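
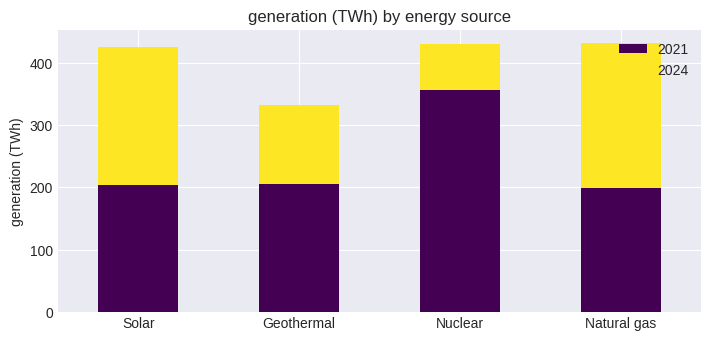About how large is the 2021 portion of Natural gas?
2021 top ≈ 200, bottom ≈ 0; segment ≈ 200.

≈ 200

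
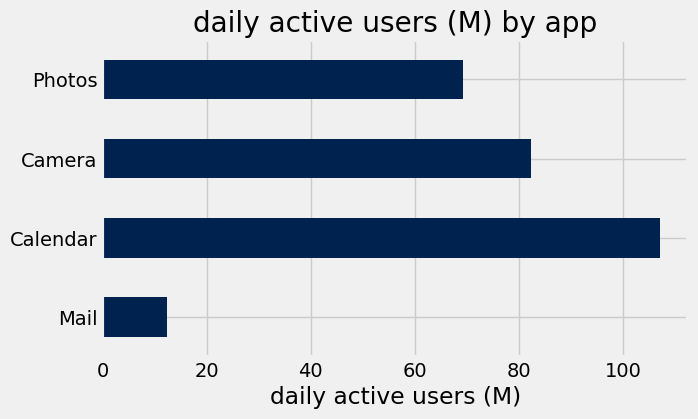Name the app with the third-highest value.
Photos

Top 4: Calendar ≈ 110, Camera ≈ 80, Photos ≈ 70, Mail ≈ 10.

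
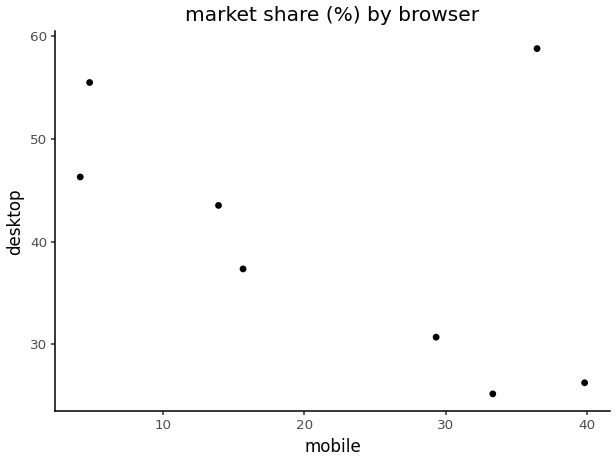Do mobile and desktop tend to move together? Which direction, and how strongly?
Points are negatively correlated; moderate (|r| ≈ 0.5).

negative, moderate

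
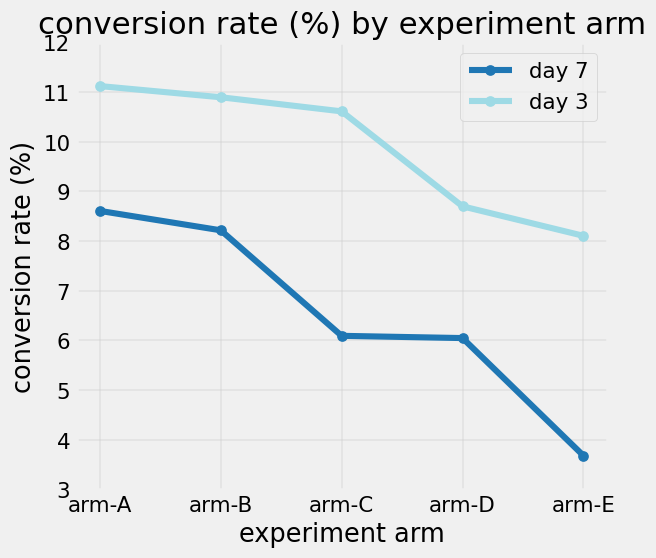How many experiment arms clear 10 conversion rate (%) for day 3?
3

Above 10: arm-A, arm-B, arm-C.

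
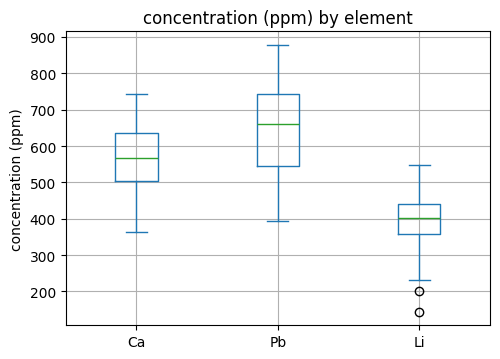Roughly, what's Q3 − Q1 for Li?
≈ 80

Q3 ≈ 440, Q1 ≈ 360; IQR ≈ 80.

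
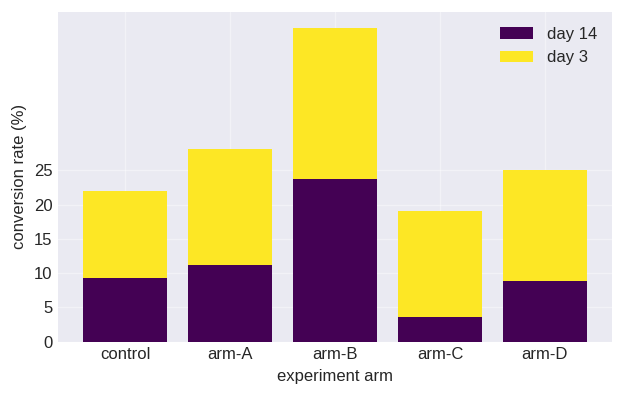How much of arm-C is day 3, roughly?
≈ 15

day 3 top ≈ 20, bottom ≈ 5; segment ≈ 15.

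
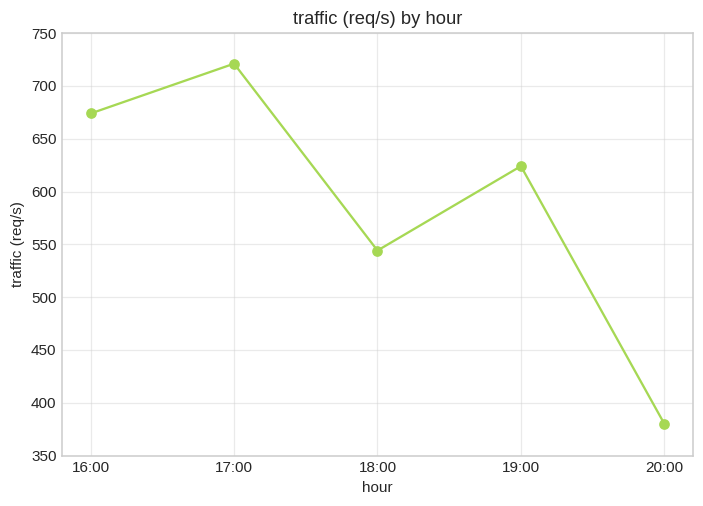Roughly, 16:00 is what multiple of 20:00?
16:00 ≈ 650, 20:00 ≈ 400; 650/400 ≈ 1.62.

≈ 1.62×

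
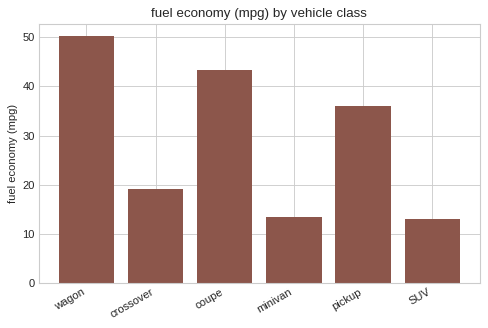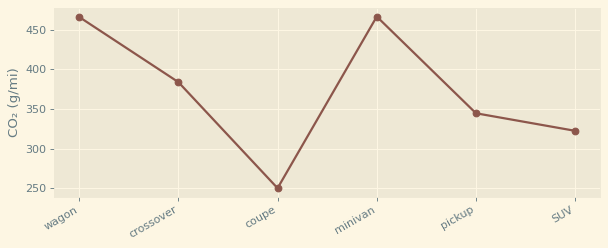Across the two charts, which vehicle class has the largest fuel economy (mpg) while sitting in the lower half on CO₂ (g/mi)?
coupe

Chart 2 median CO₂ (g/mi) ≈ 350; below-median vehicle classes: coupe, pickup, SUV. Among those, coupe has the highest fuel economy (mpg) (≈ 45).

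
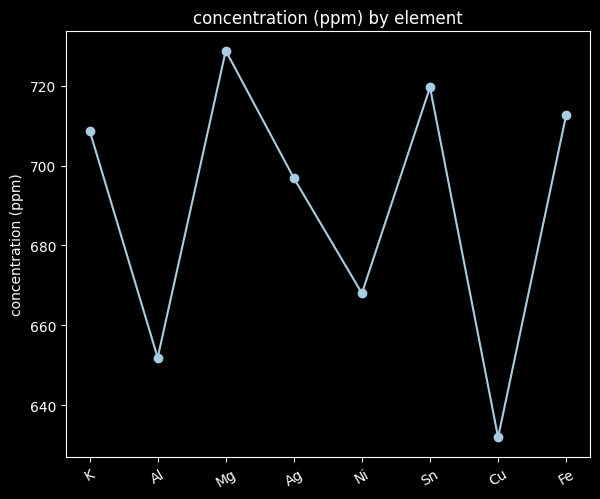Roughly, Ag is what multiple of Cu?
≈ 1.11×

Ag ≈ 700, Cu ≈ 630; 700/630 ≈ 1.11.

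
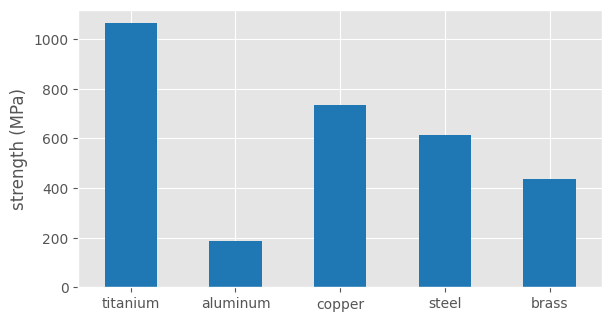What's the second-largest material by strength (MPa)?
Top 3: titanium ≈ 1100, copper ≈ 700, steel ≈ 600.

copper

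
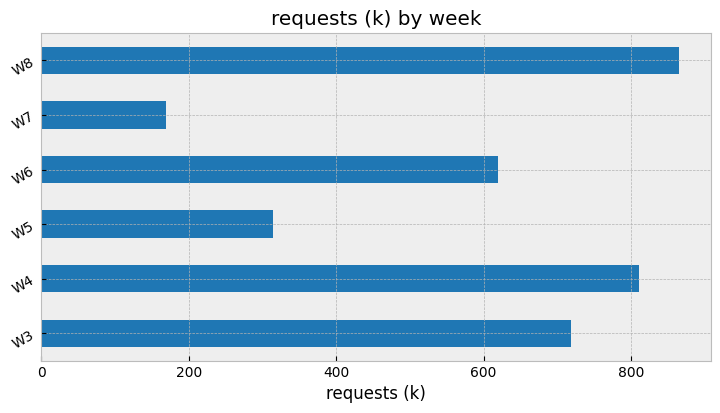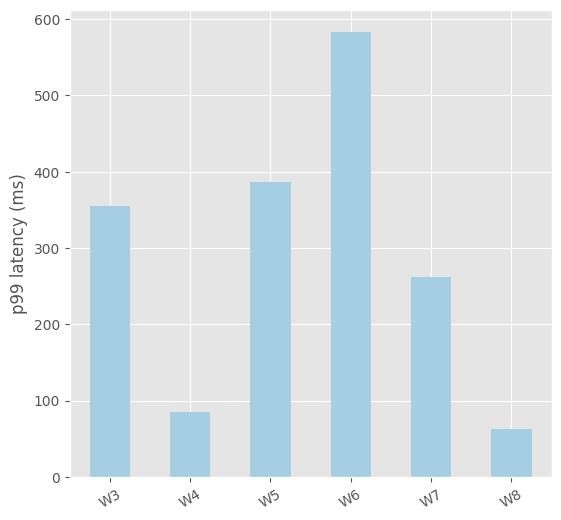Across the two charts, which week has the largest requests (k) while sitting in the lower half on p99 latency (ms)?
W8

Chart 2 median p99 latency (ms) ≈ 300; below-median weeks: W4, W7, W8. Among those, W8 has the highest requests (k) (≈ 900).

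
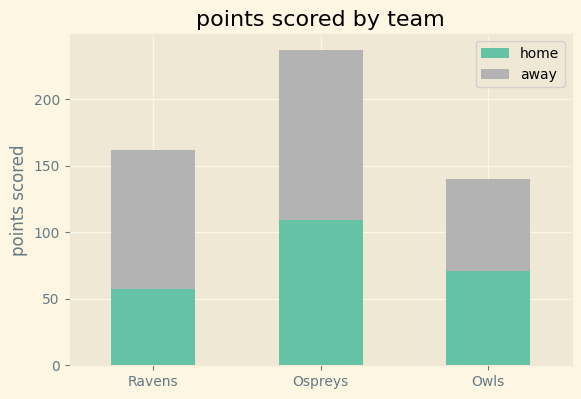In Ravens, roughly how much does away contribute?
away top ≈ 160, bottom ≈ 60; segment ≈ 100.

≈ 100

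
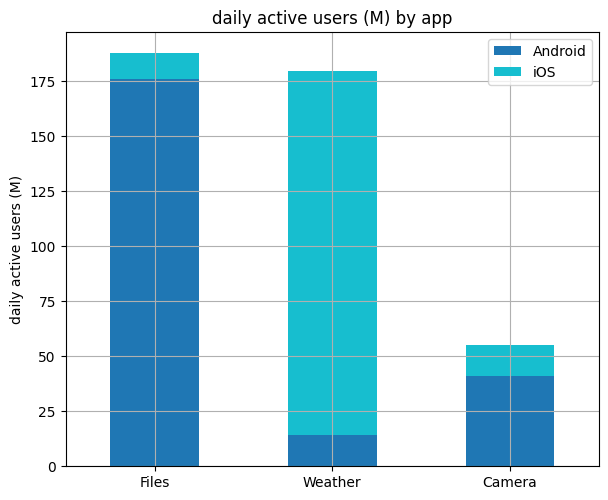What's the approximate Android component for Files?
≈ 180

Android top ≈ 180, bottom ≈ 0; segment ≈ 180.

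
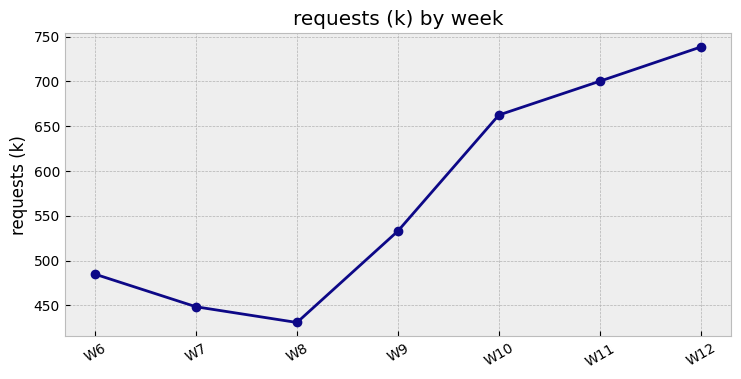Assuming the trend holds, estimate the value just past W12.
Last three: 650, 700, 750 → slope ≈ 50/step → next ≈ 800.

≈ 800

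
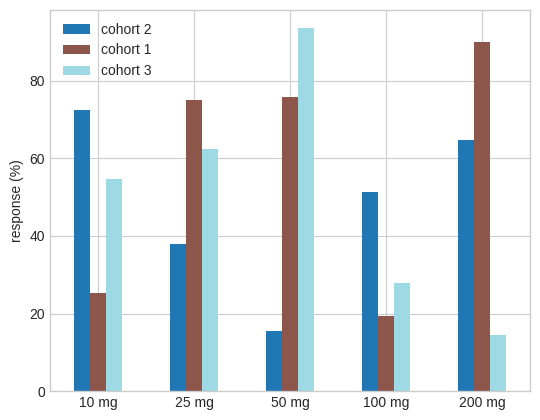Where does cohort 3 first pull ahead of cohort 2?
25 mg

10 mg: cohort 3 ≈ 50 vs cohort 2 ≈ 70 (not yet); 25 mg: cohort 3 ≈ 60 vs cohort 2 ≈ 40 (first crossover).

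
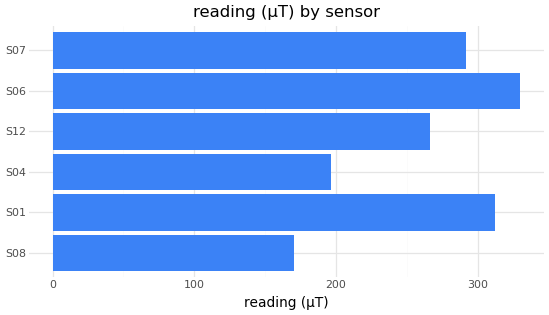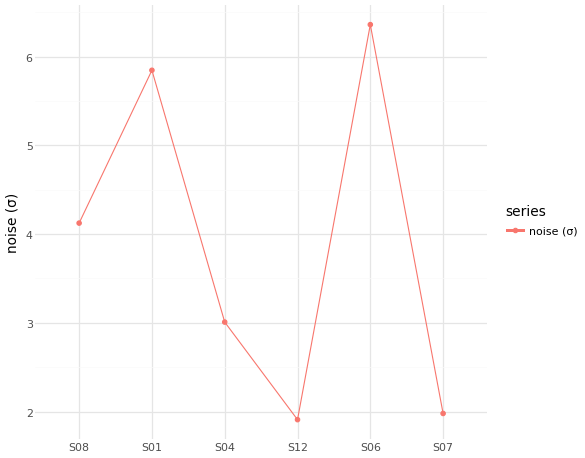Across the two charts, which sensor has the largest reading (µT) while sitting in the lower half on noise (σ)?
Chart 2 median noise (σ) ≈ 4; below-median sensors: S04, S12, S07. Among those, S07 has the highest reading (µT) (≈ 300).

S07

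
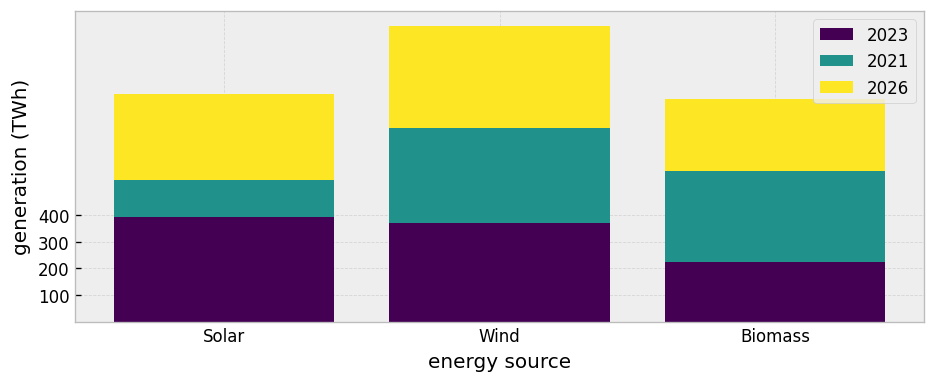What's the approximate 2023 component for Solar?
2023 top ≈ 400, bottom ≈ 0; segment ≈ 400.

≈ 400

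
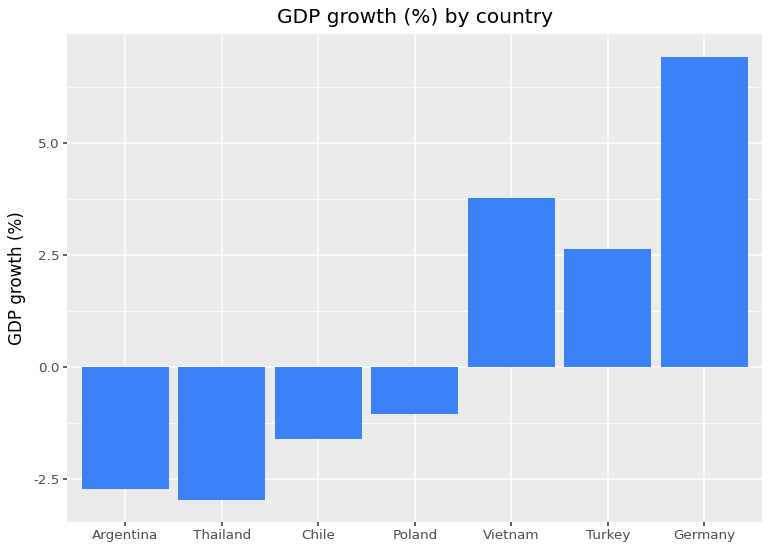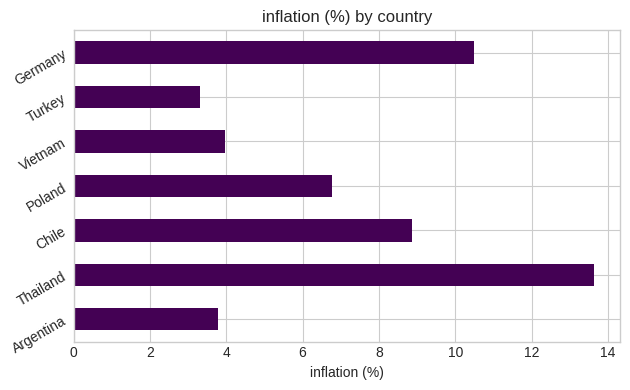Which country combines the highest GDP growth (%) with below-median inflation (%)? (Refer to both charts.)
Chart 2 median inflation (%) ≈ 6; below-median countries: Argentina, Vietnam, Turkey. Among those, Vietnam has the highest GDP growth (%) (≈ 4).

Vietnam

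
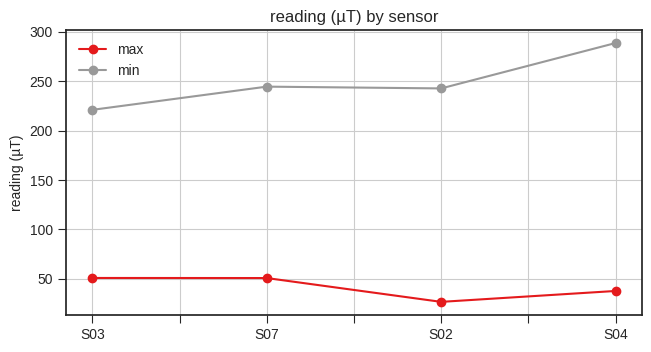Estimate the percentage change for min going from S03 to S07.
≈ +11.1%

S03 ≈ 225, S07 ≈ 250; (250 − 225) / 225 ≈ +11.1%.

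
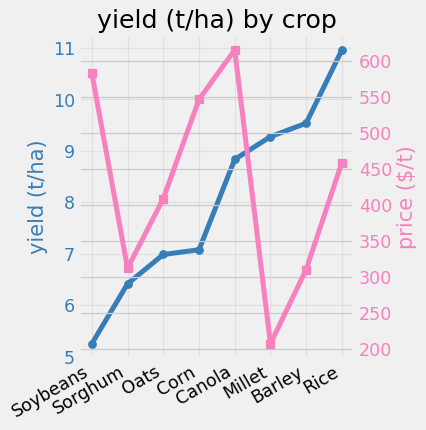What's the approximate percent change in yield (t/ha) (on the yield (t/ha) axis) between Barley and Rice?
Barley ≈ 9.5, Rice ≈ 11.0; (11.0 − 9.5) / 9.5 ≈ +15.8%.

≈ +15.8%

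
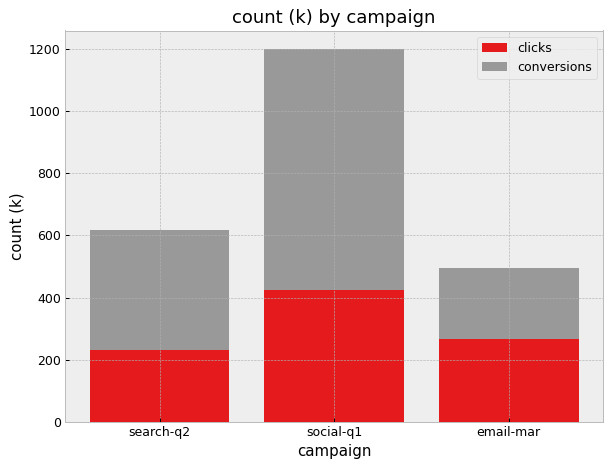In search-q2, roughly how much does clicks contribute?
clicks top ≈ 200, bottom ≈ 0; segment ≈ 200.

≈ 200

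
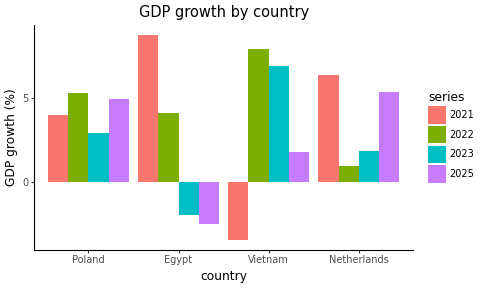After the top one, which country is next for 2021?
Netherlands

Top 3 for 2021: Egypt ≈ 8, Netherlands ≈ 6, Poland ≈ 4.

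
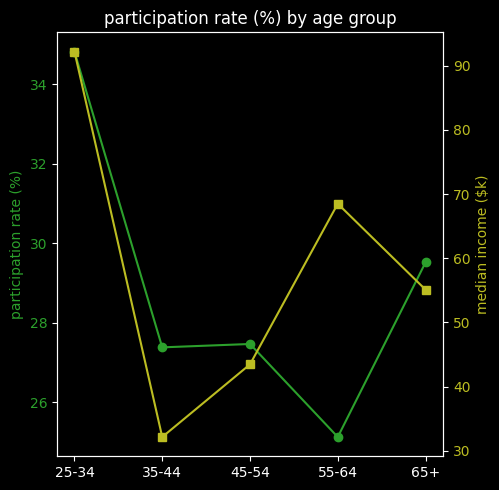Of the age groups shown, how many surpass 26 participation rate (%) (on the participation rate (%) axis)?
4

Above 26: 25-34, 35-44, 45-54, 65+.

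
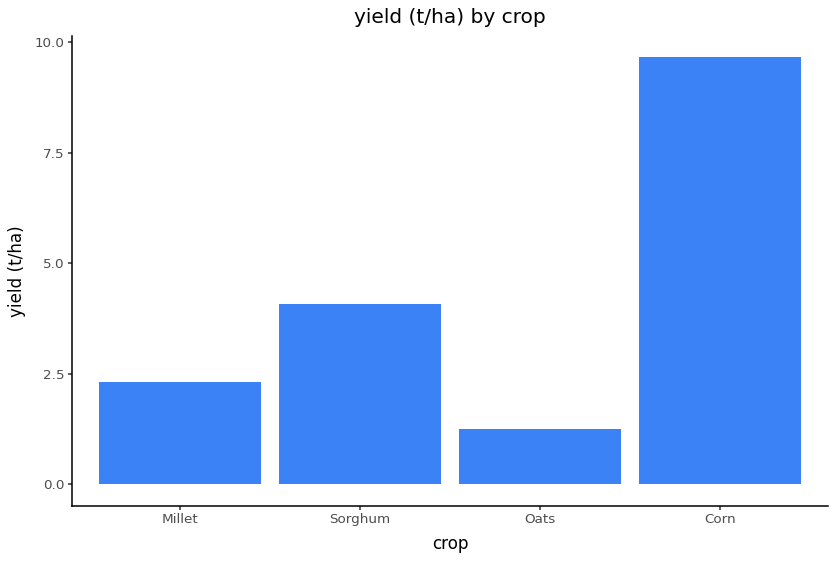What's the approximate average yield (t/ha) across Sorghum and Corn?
≈ 7

(4 + 10) / 2 ≈ 7.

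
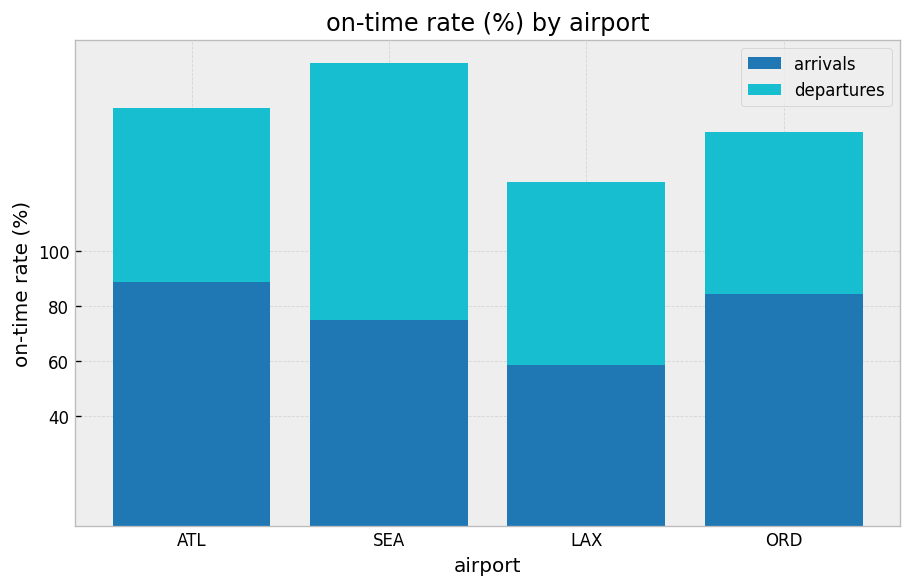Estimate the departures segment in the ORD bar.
departures top ≈ 140, bottom ≈ 80; segment ≈ 60.

≈ 60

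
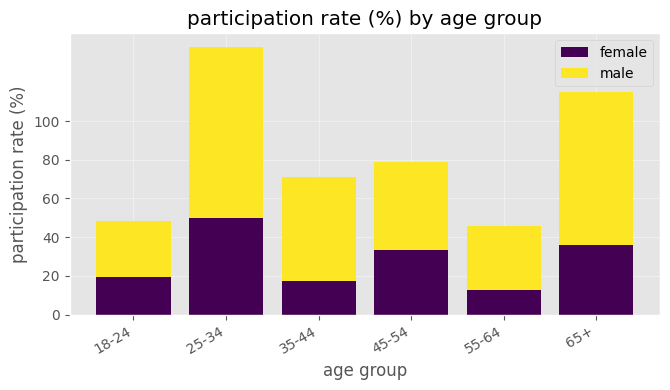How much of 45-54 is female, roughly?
≈ 40

female top ≈ 40, bottom ≈ 0; segment ≈ 40.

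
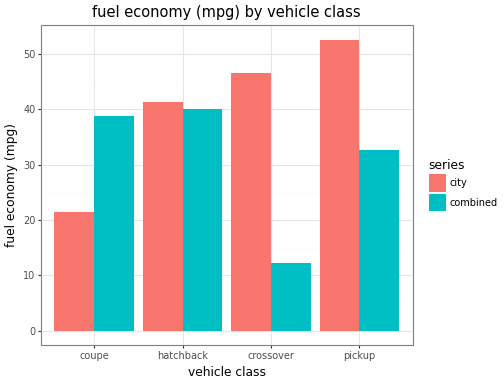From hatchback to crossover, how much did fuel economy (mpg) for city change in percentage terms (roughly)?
≈ +12.5%

hatchback ≈ 40, crossover ≈ 45; (45 − 40) / 40 ≈ +12.5%.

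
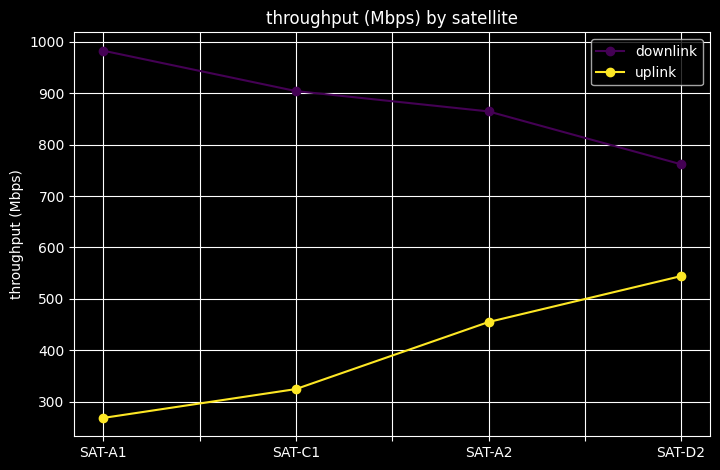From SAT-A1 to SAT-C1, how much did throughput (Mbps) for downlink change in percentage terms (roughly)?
SAT-A1 ≈ 1000, SAT-C1 ≈ 900; (900 − 1000) / 1000 ≈ -10%.

≈ -10%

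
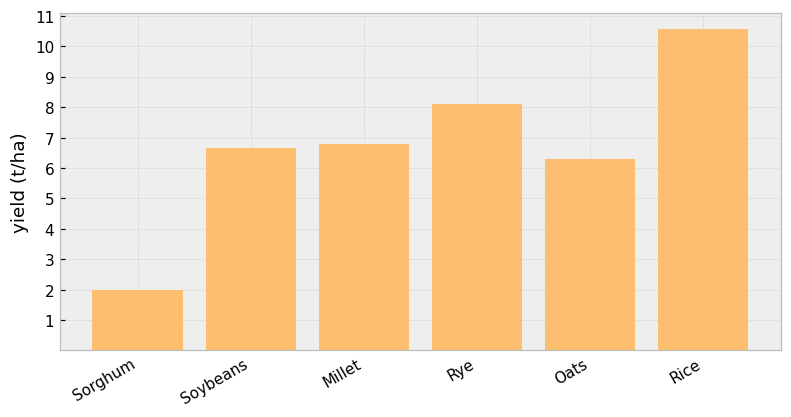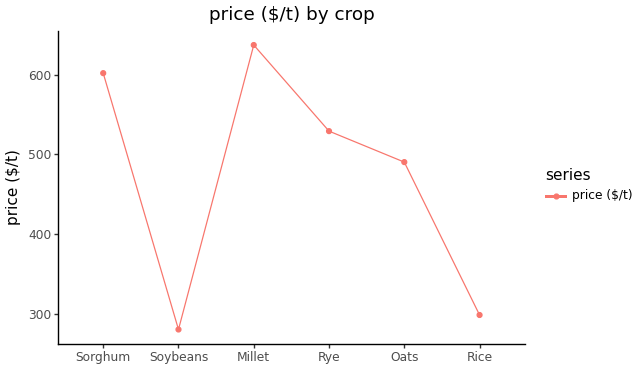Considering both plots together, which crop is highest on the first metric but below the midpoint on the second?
Rice

Chart 2 median price ($/t) ≈ 500; below-median crops: Soybeans, Oats, Rice. Among those, Rice has the highest yield (t/ha) (≈ 11).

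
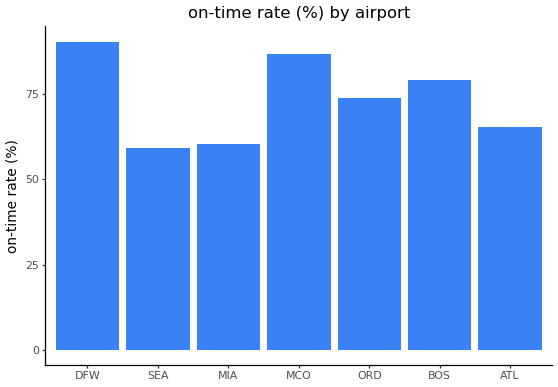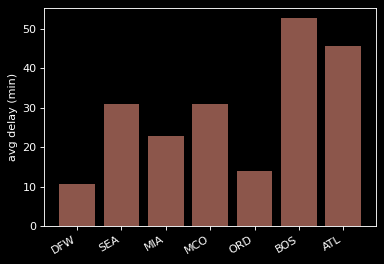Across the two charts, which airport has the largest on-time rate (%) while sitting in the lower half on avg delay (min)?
Chart 2 median avg delay (min) ≈ 30; below-median airports: DFW, MIA, ORD. Among those, DFW has the highest on-time rate (%) (≈ 90).

DFW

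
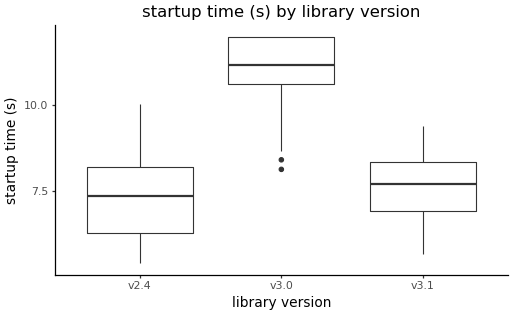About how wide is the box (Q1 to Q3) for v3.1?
≈ 1.5

Q3 ≈ 8.5, Q1 ≈ 7.0; IQR ≈ 1.5.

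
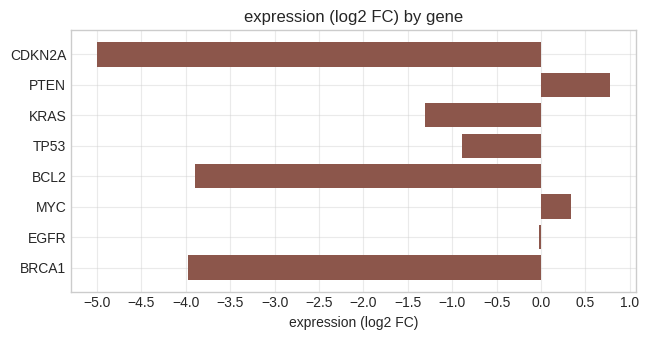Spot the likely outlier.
CDKN2A ≈ -5.0; the rest sit between ≈ -4.0 and ≈ 1.0.

CDKN2A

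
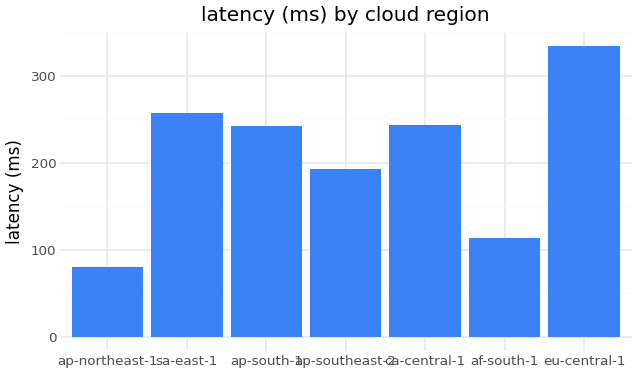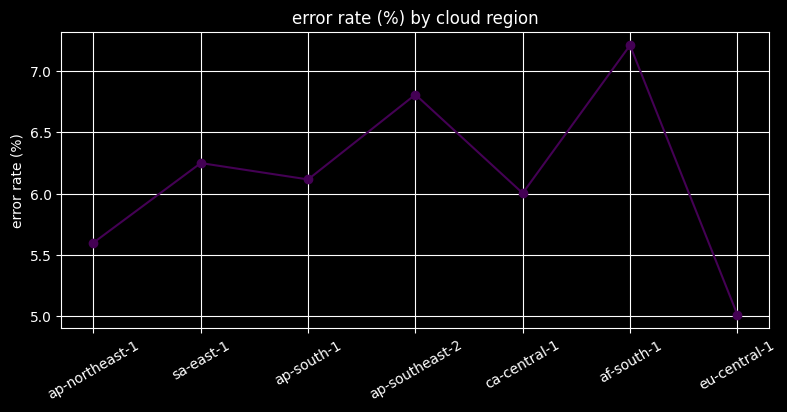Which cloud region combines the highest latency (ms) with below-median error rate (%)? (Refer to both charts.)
eu-central-1

Chart 2 median error rate (%) ≈ 6; below-median cloud regions: ap-northeast-1, ca-central-1, eu-central-1. Among those, eu-central-1 has the highest latency (ms) (≈ 350).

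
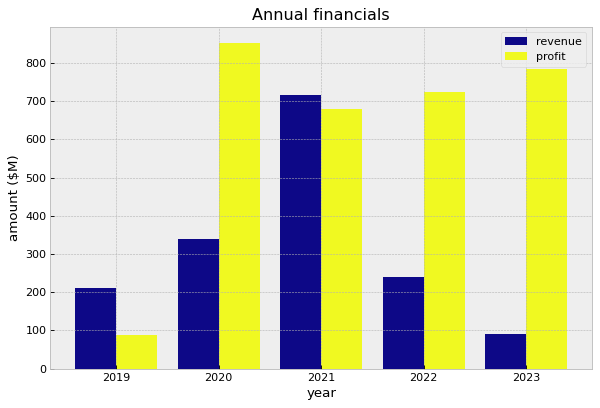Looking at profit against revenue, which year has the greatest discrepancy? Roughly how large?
2023: profit ≈ 800, revenue ≈ 100 → gap ≈ 700. Next-largest (2020) is only ≈ 600.

2023, ≈ 700 $M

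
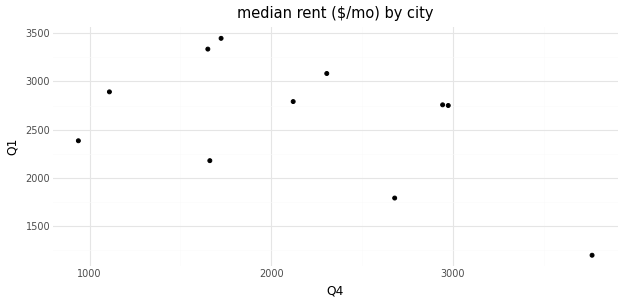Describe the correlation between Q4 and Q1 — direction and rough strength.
negative, moderate

Points are negatively correlated; moderate (|r| ≈ 0.5).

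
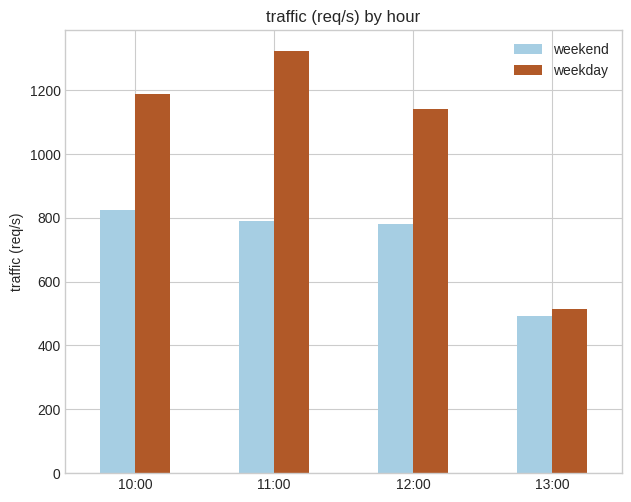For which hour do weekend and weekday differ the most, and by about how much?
11:00: weekend ≈ 800, weekday ≈ 1400 → gap ≈ 600. Next-largest (10:00) is only ≈ 400.

11:00, ≈ 600 req/s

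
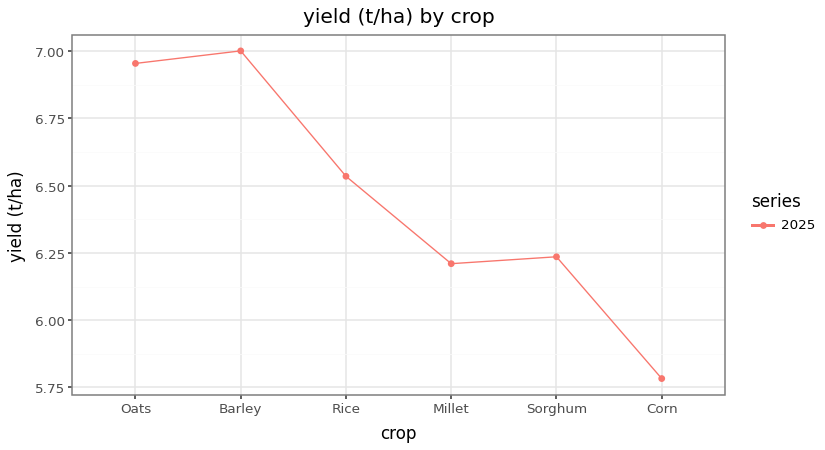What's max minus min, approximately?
≈ 1.2

Max Barley ≈ 7.0, min Corn ≈ 5.8; range ≈ 1.2.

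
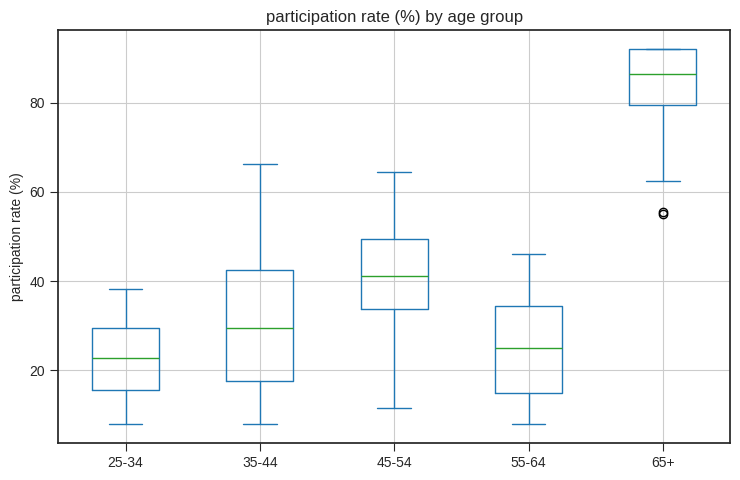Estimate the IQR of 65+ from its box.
≈ 10

Q3 ≈ 90, Q1 ≈ 80; IQR ≈ 10.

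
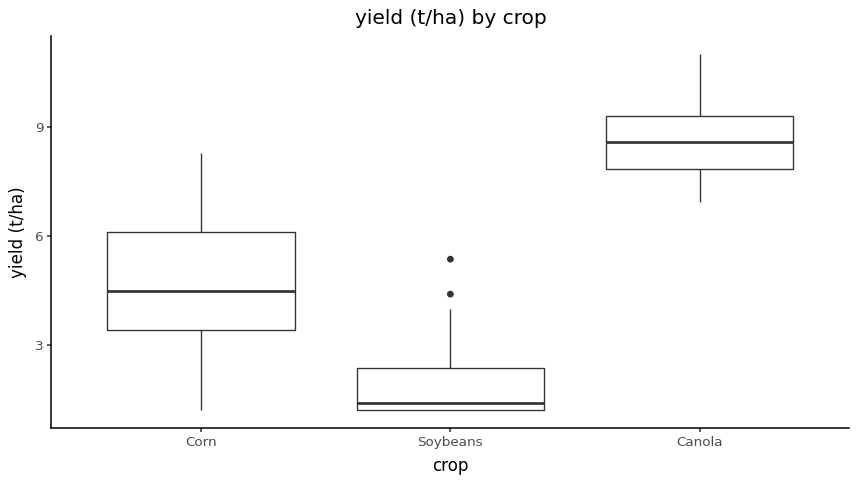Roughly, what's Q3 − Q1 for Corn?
Q3 ≈ 6, Q1 ≈ 3; IQR ≈ 3.

≈ 3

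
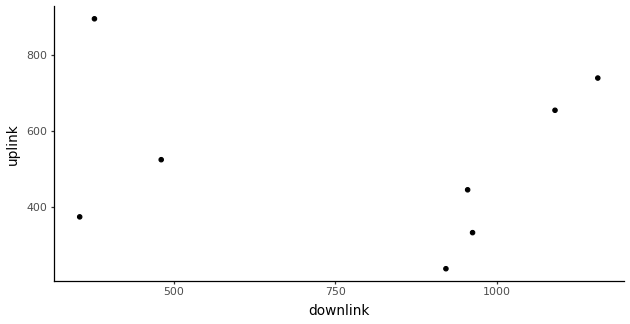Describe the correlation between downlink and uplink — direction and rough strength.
Points are roughly uncorrelated; weak (|r| ≈ 0.1).

no clear correlation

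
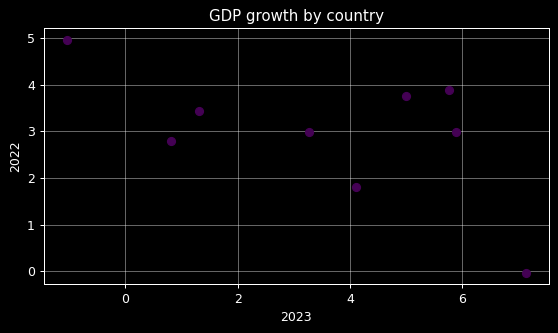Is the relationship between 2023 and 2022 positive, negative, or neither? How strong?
Points are negatively correlated; moderate (|r| ≈ 0.6).

negative, moderate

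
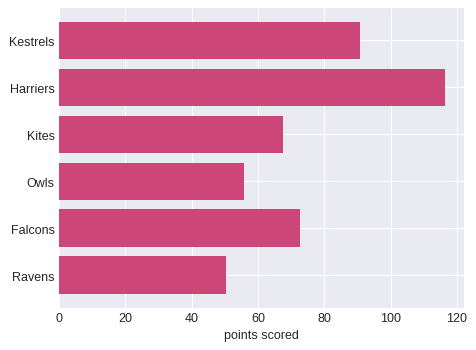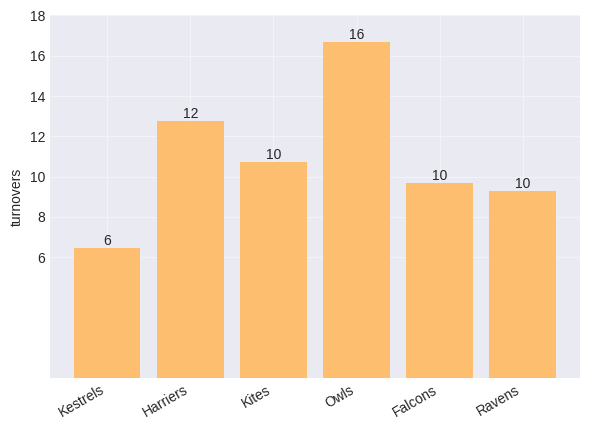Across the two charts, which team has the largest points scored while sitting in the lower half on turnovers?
Kestrels

Chart 2 median turnovers ≈ 10; below-median teams: Kestrels, Falcons, Ravens. Among those, Kestrels has the highest points scored (≈ 100).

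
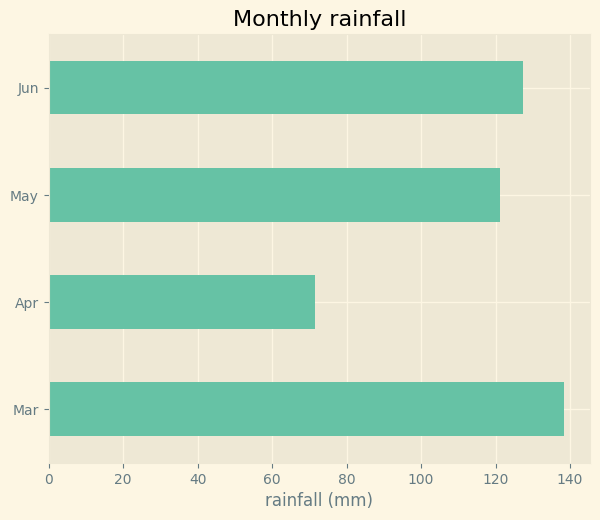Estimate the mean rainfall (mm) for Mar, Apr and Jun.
≈ 113

(140 + 80 + 120) / 3 ≈ 113.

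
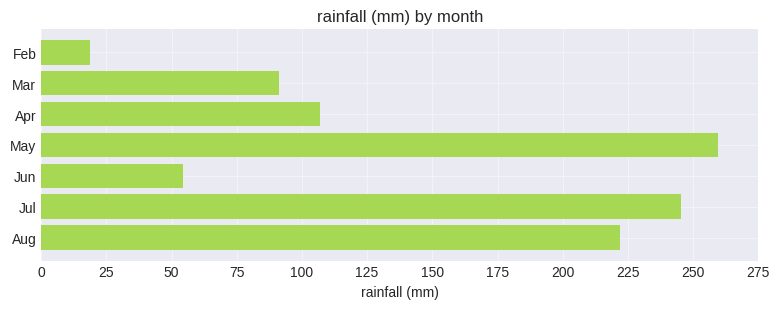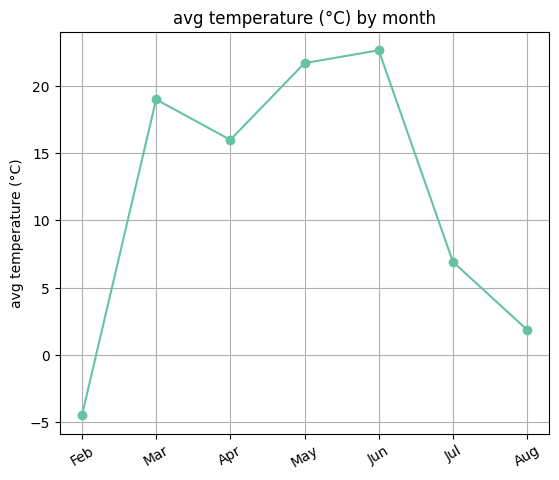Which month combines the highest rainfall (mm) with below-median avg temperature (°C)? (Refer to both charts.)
Chart 2 median avg temperature (°C) ≈ 15; below-median months: Feb, Jul, Aug. Among those, Jul has the highest rainfall (mm) (≈ 250).

Jul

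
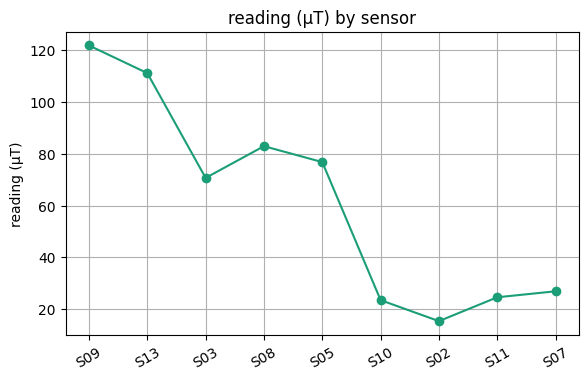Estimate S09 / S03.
S09 ≈ 120, S03 ≈ 70; 120/70 ≈ 1.71.

≈ 1.71×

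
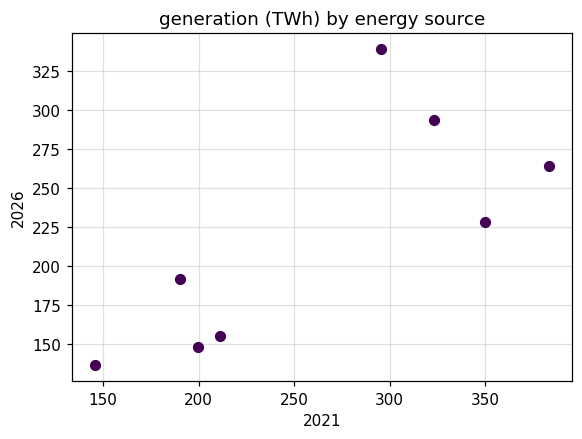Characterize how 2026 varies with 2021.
Points are positively correlated; strong (|r| ≈ 0.8).

positive, strong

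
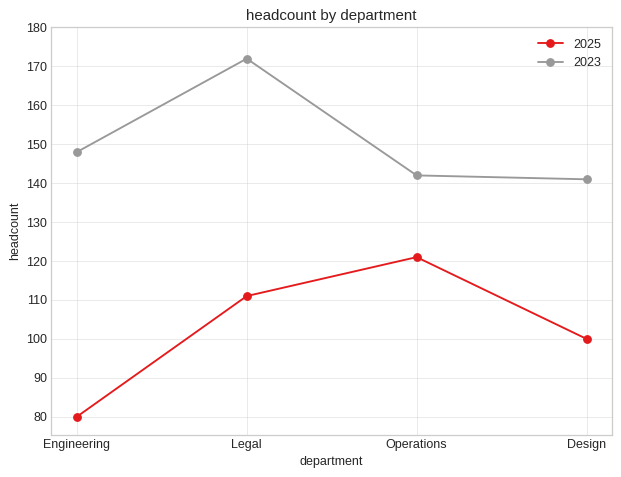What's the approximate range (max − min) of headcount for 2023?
≈ 30

Max Legal ≈ 170, min Design ≈ 140; range ≈ 30.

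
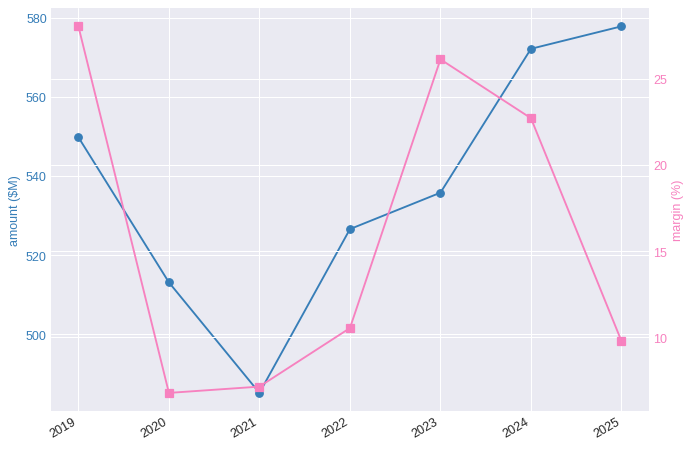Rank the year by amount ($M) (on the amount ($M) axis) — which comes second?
Top 3 (on the amount ($M) axis): 2025 ≈ 580, 2024 ≈ 570, 2019 ≈ 550.

2024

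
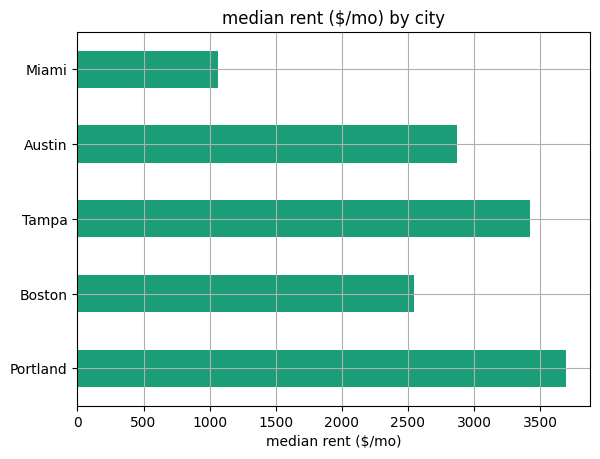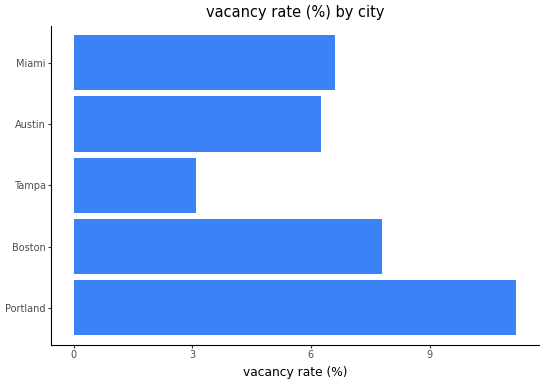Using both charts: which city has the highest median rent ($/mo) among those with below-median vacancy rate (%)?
Tampa

Chart 2 median vacancy rate (%) ≈ 6; below-median cities: Tampa, Austin. Among those, Tampa has the highest median rent ($/mo) (≈ 3500).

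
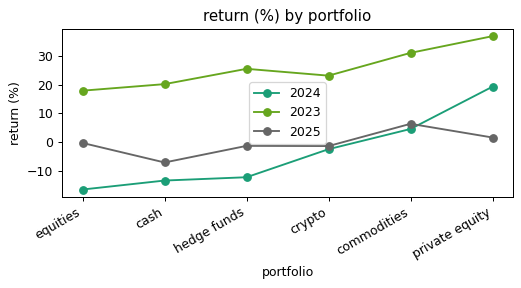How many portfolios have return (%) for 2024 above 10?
1

Above 10: private equity.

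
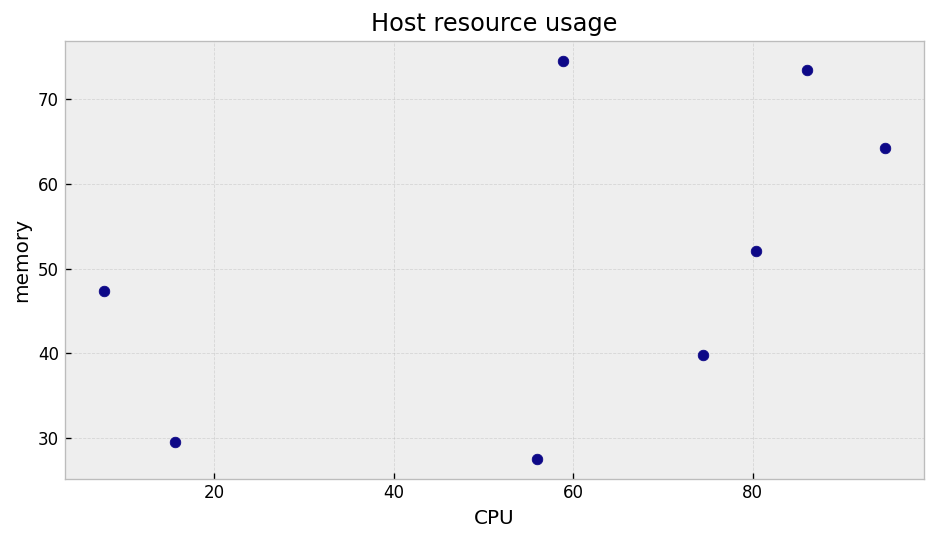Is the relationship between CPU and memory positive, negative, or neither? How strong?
positive, moderate

Points are positively correlated; moderate (|r| ≈ 0.5).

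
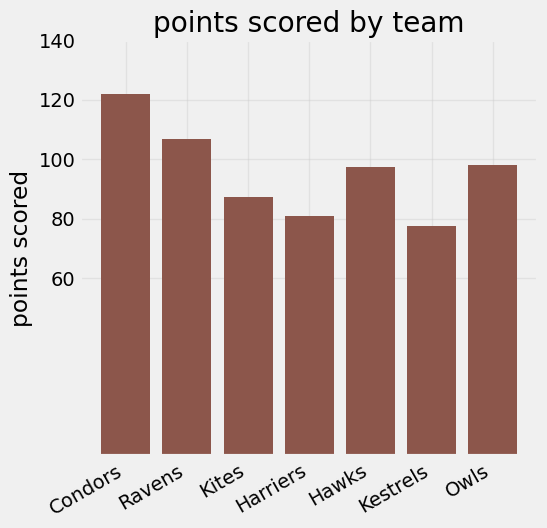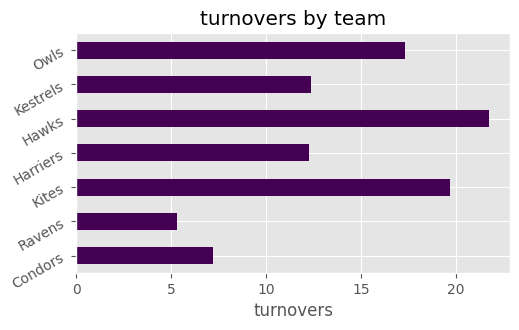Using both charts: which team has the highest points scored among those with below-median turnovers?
Chart 2 median turnovers ≈ 12; below-median teams: Condors, Ravens, Harriers. Among those, Condors has the highest points scored (≈ 120).

Condors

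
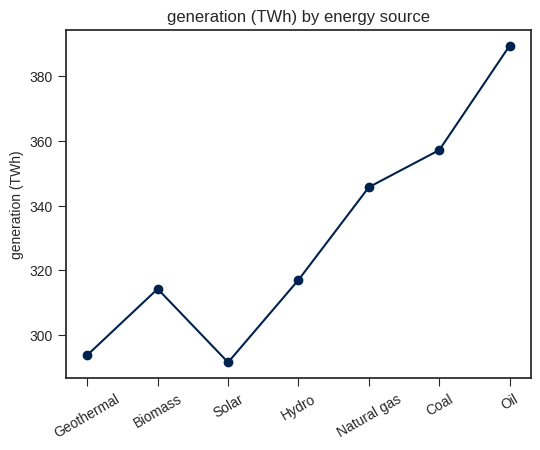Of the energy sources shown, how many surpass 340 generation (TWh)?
3

Above 340: Natural gas, Coal, Oil.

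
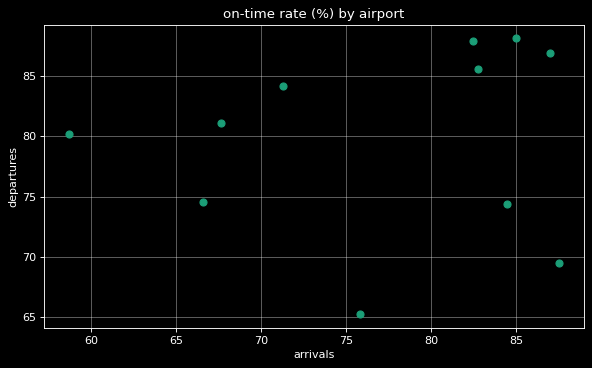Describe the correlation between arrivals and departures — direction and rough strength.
Points are roughly uncorrelated; weak (|r| ≈ 0.1).

no clear correlation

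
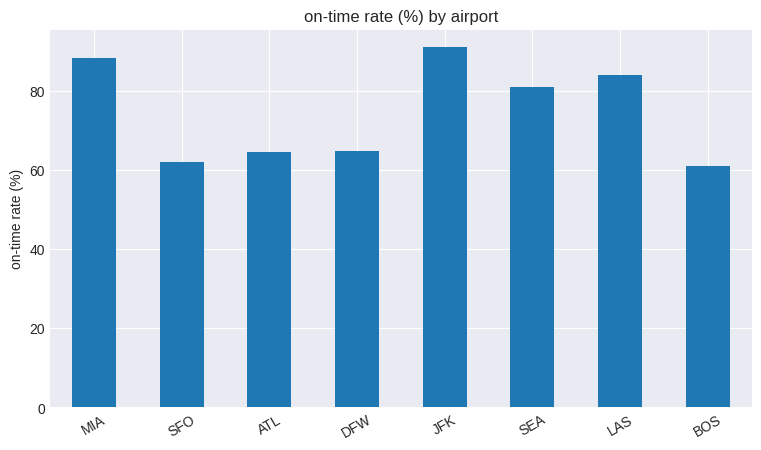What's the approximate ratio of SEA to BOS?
≈ 1.33×

SEA ≈ 80, BOS ≈ 60; 80/60 ≈ 1.33.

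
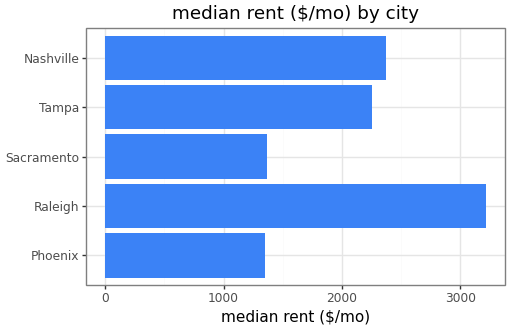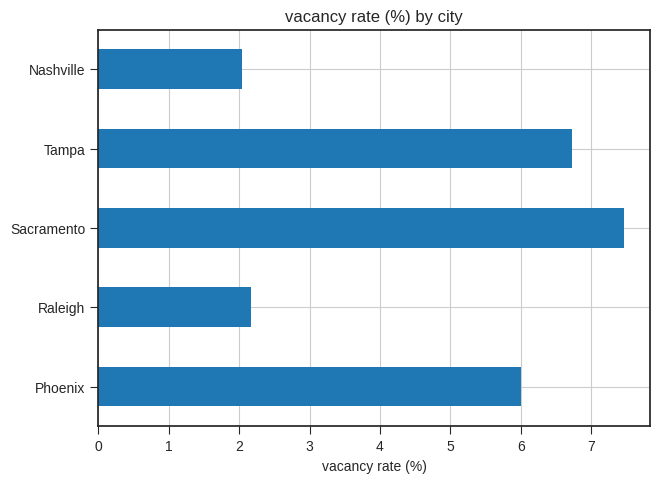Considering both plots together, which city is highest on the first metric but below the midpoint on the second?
Raleigh

Chart 2 median vacancy rate (%) ≈ 6; below-median cities: Raleigh, Nashville. Among those, Raleigh has the highest median rent ($/mo) (≈ 3000).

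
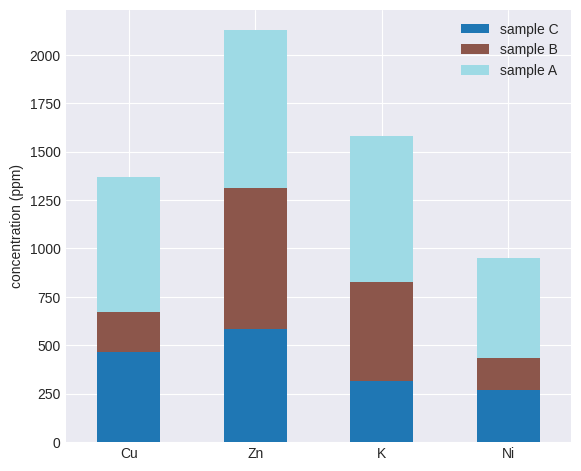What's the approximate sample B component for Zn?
sample B top ≈ 1400, bottom ≈ 600; segment ≈ 800.

≈ 800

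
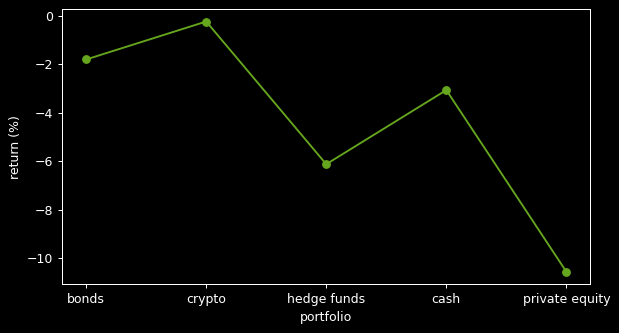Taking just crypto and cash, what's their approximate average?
(0 + -3) / 2 ≈ -2.

≈ -2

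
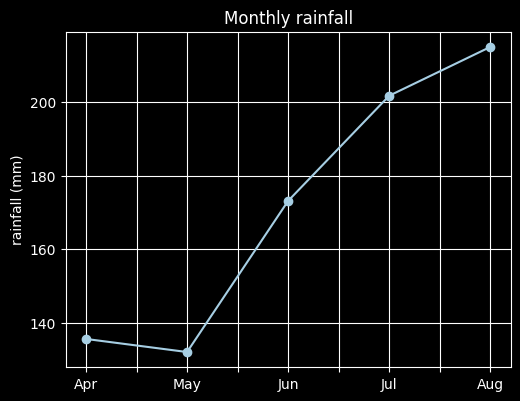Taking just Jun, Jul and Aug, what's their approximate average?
≈ 197

(170 + 200 + 220) / 3 ≈ 197.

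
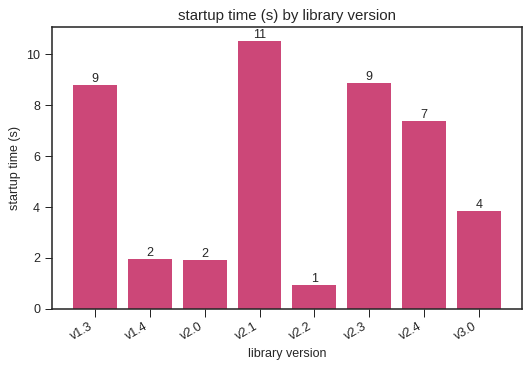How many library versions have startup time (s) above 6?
Above 6: v1.3, v2.1, v2.3, v2.4.

4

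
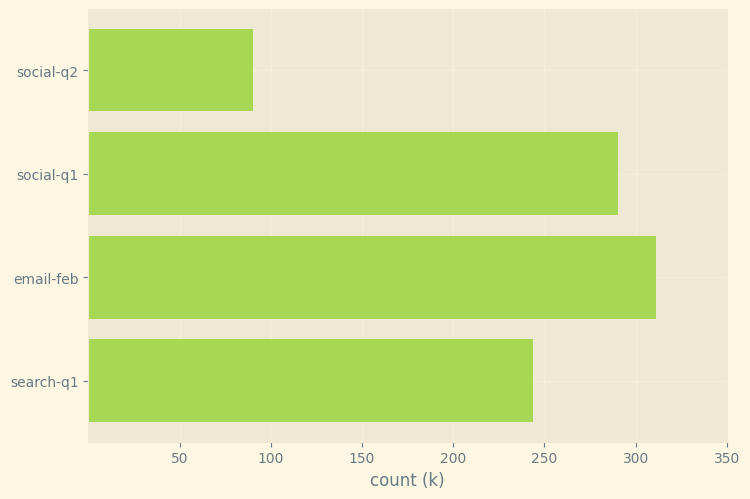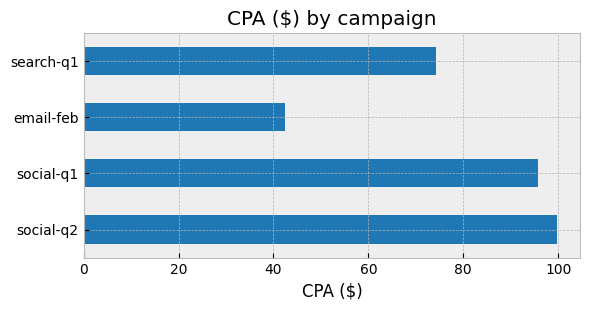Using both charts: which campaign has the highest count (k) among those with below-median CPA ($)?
email-feb

Chart 2 median CPA ($) ≈ 80; below-median campaigns: email-feb, search-q1. Among those, email-feb has the highest count (k) (≈ 300).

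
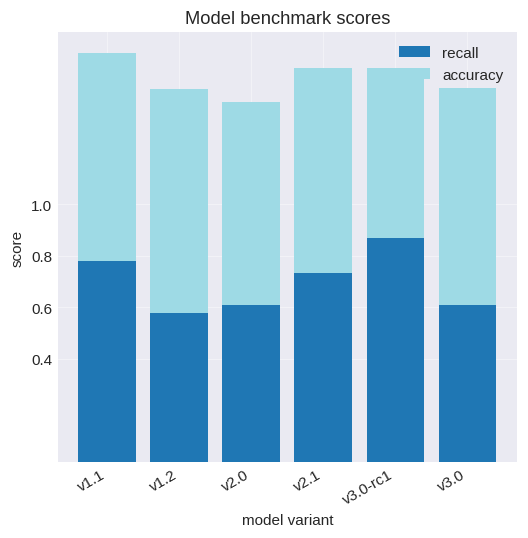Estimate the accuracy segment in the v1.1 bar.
accuracy top ≈ 1.6, bottom ≈ 0.8; segment ≈ 0.8.

≈ 0.8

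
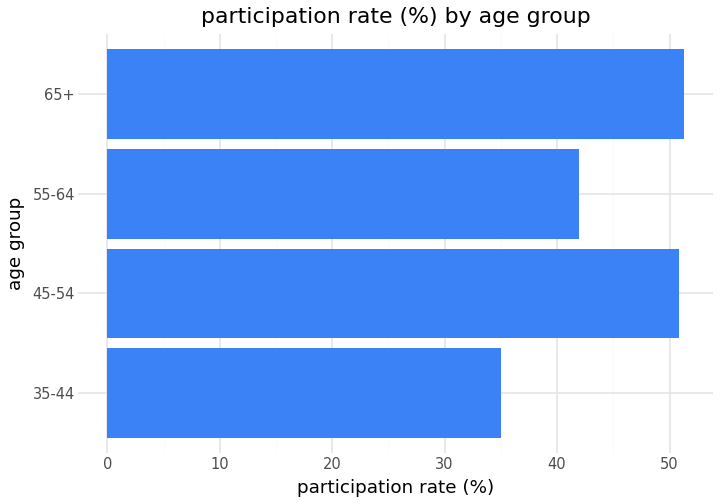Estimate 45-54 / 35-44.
45-54 ≈ 50, 35-44 ≈ 35; 50/35 ≈ 1.43.

≈ 1.43×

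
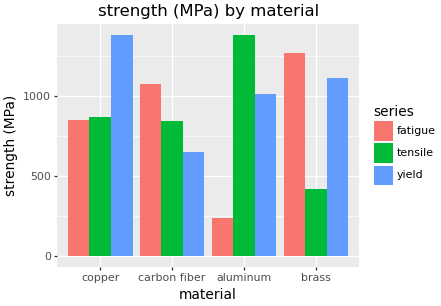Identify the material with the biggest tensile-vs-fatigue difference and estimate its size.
aluminum: tensile ≈ 1400, fatigue ≈ 200 → gap ≈ 1200. Next-largest (brass) is only ≈ 800.

aluminum, ≈ 1200 MPa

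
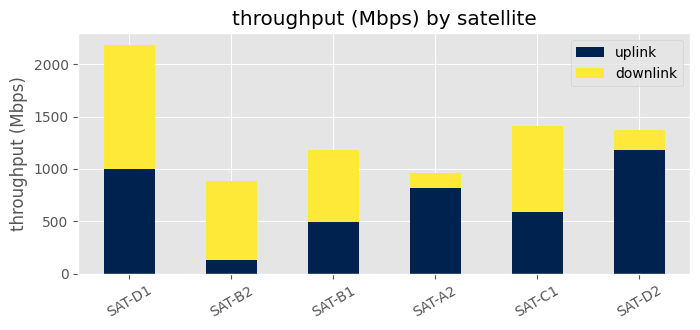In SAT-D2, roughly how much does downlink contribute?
downlink top ≈ 1400, bottom ≈ 1200; segment ≈ 200.

≈ 200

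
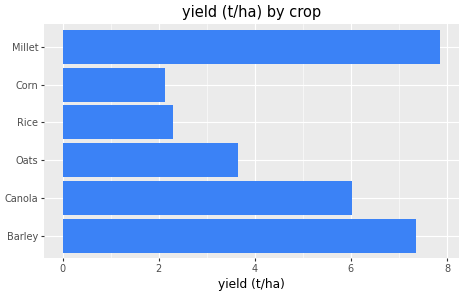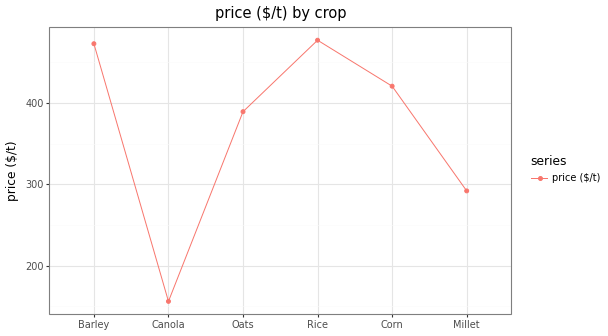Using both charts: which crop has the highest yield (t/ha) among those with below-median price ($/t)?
Chart 2 median price ($/t) ≈ 400; below-median crops: Canola, Oats, Millet. Among those, Millet has the highest yield (t/ha) (≈ 8).

Millet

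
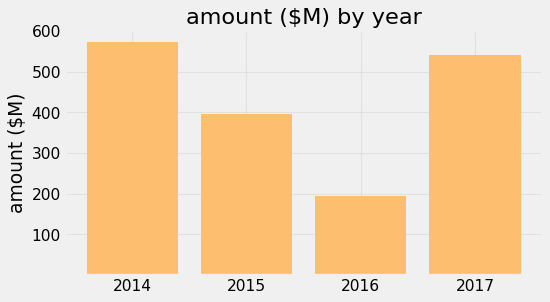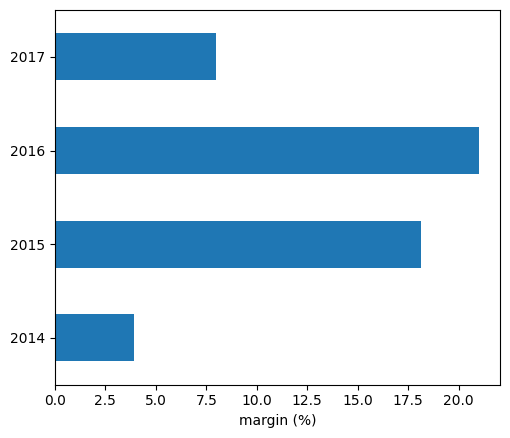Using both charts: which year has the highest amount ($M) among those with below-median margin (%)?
Chart 2 median margin (%) ≈ 14; below-median years: 2014, 2017. Among those, 2014 has the highest amount ($M) (≈ 600).

2014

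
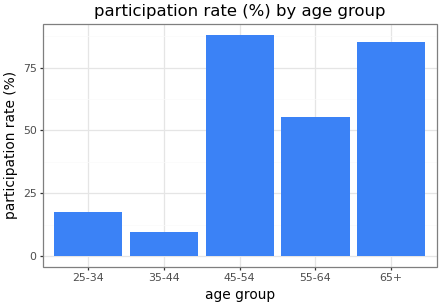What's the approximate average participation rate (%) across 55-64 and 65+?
(60 + 90) / 2 ≈ 75.

≈ 75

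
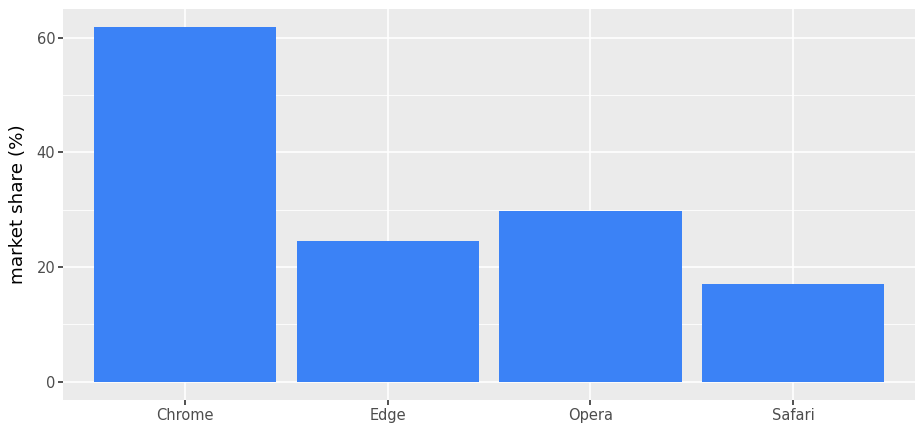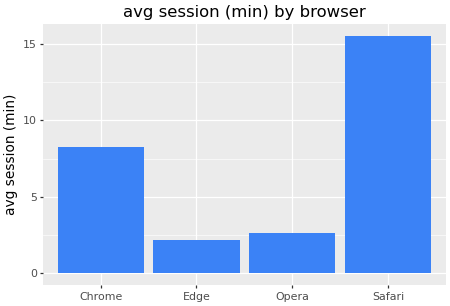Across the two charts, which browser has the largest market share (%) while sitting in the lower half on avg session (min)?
Chart 2 median avg session (min) ≈ 6; below-median browsers: Edge, Opera. Among those, Opera has the highest market share (%) (≈ 30).

Opera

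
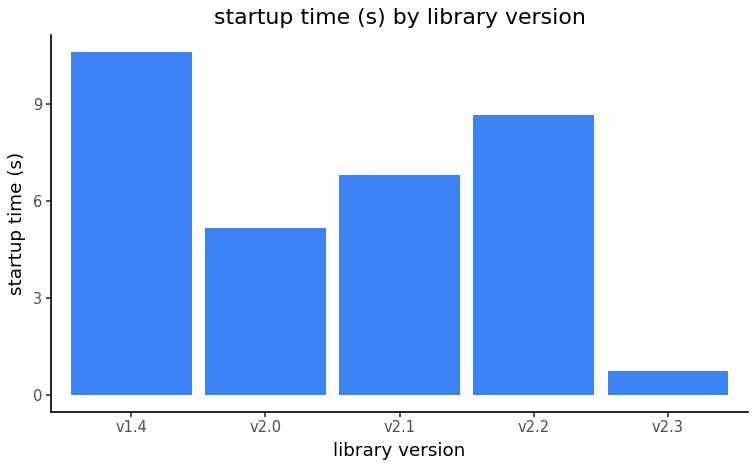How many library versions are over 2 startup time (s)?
Above 2: v1.4, v2.0, v2.1, v2.2.

4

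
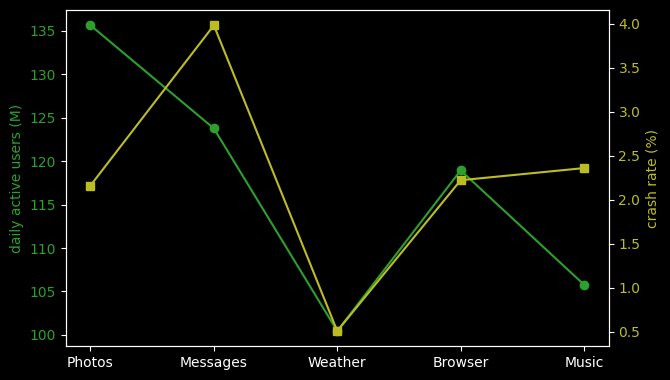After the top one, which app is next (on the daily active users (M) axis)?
Messages

Top 3 (on the daily active users (M) axis): Photos ≈ 135, Messages ≈ 125, Browser ≈ 120.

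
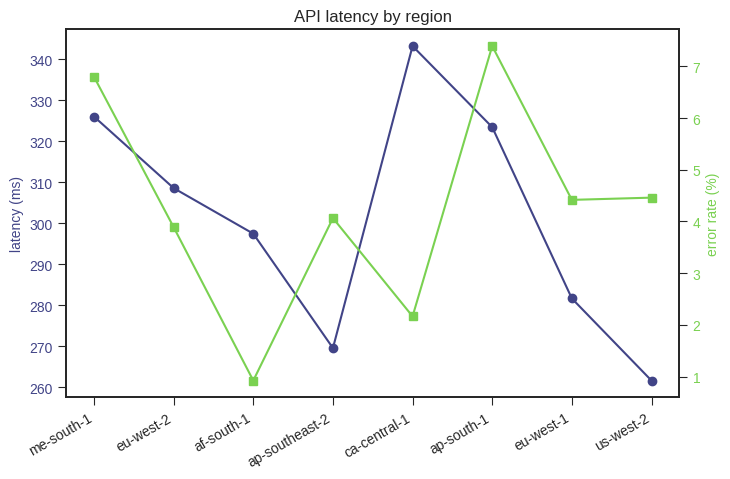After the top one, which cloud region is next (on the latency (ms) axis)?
Top 3 (on the latency (ms) axis): ca-central-1 ≈ 340, me-south-1 ≈ 330, ap-south-1 ≈ 320.

me-south-1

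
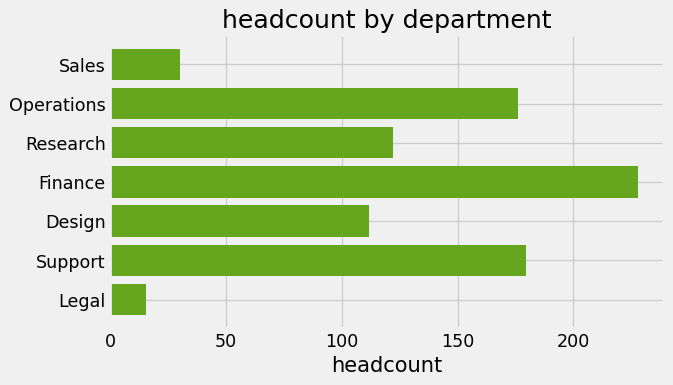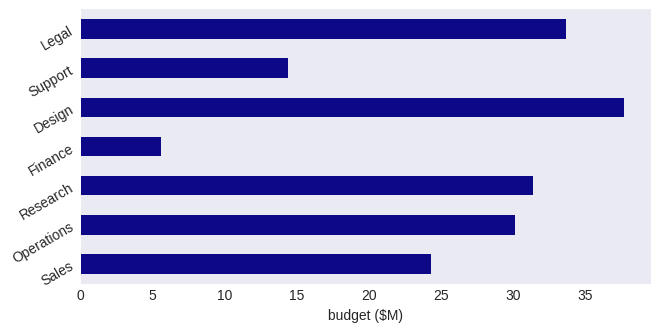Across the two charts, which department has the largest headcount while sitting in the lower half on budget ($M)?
Finance

Chart 2 median budget ($M) ≈ 30; below-median departments: Sales, Finance, Support. Among those, Finance has the highest headcount (≈ 225).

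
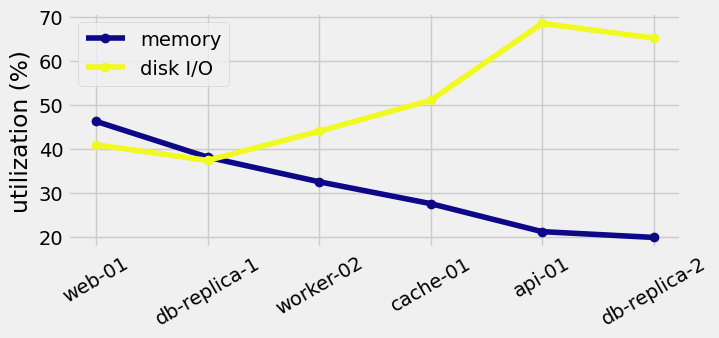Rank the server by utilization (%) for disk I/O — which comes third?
Top 4 for disk I/O: api-01 ≈ 70, db-replica-2 ≈ 65, cache-01 ≈ 50, worker-02 ≈ 45.

cache-01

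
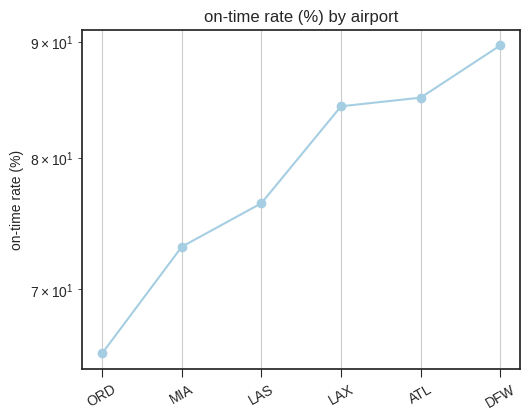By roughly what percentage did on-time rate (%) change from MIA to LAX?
MIA ≈ 75, LAX ≈ 85; (85 − 75) / 75 ≈ +13.3%.

≈ +13.3%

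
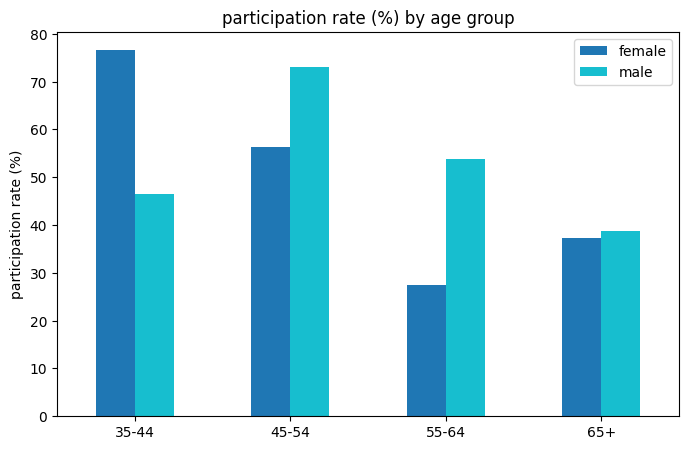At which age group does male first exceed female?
35-44: male ≈ 50 vs female ≈ 80 (not yet); 45-54: male ≈ 70 vs female ≈ 60 (first crossover).

45-54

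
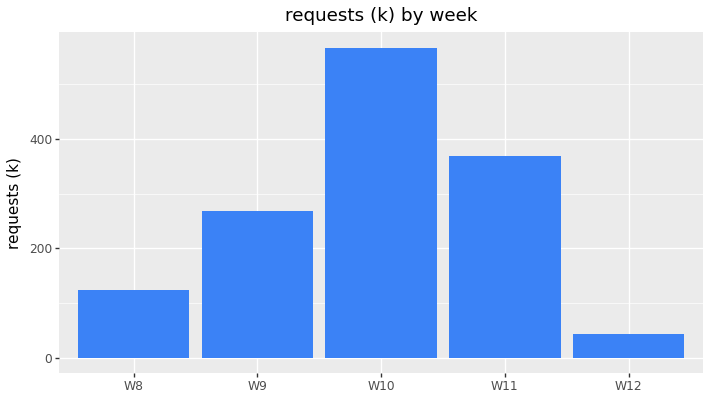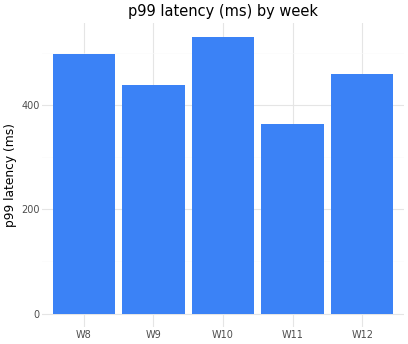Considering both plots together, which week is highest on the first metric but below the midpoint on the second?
Chart 2 median p99 latency (ms) ≈ 450; below-median weeks: W9, W11. Among those, W11 has the highest requests (k) (≈ 400).

W11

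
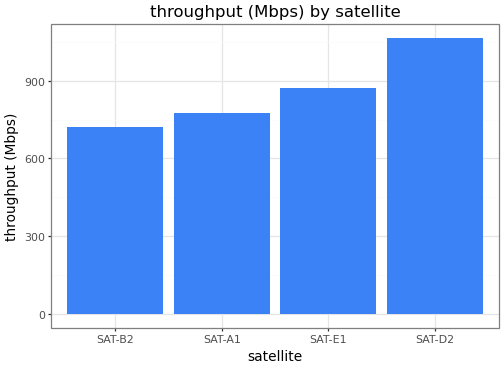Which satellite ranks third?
Top 4: SAT-D2 ≈ 1100, SAT-E1 ≈ 900, SAT-A1 ≈ 800, SAT-B2 ≈ 700.

SAT-A1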